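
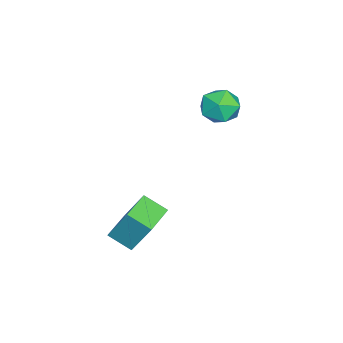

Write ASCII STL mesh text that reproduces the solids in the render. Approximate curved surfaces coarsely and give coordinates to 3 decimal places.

solid 
facet normal -0.986 0.154 0.057
outer loop
vertex 1.112 -1.241 -1.169
vertex 1.252 -0.106 -1.807
vertex 0.85 -2.238 -2.998
endloop
endfacet
facet normal -0.107 -0.866 0.488
outer loop
vertex 2.488 -2.494 -3.093
vertex 1.112 -1.241 -1.169
vertex 0.85 -2.238 -2.998
endloop
endfacet
facet normal -0.986 0.154 0.057
outer loop
vertex 0.85 -2.238 -2.998
vertex 1.252 -0.106 -1.807
vertex 0.991 -1.103 -3.637
endloop
endfacet
facet normal -0.125 -0.475 -0.871
outer loop
vertex 0.991 -1.103 -3.637
vertex 2.488 -2.494 -3.093
vertex 0.85 -2.238 -2.998
endloop
endfacet
facet normal 0.125 0.474 0.871
outer loop
vertex 1.112 -1.241 -1.169
vertex 2.89 -0.362 -1.902
vertex 1.252 -0.106 -1.807
endloop
endfacet
facet normal -0.108 -0.867 0.487
outer loop
vertex 2.749 -1.497 -1.263
vertex 1.112 -1.241 -1.169
vertex 2.488 -2.494 -3.093
endloop
endfacet
facet normal 0.124 0.475 0.871
outer loop
vertex 2.749 -1.497 -1.263
vertex 2.89 -0.362 -1.902
vertex 1.112 -1.241 -1.169
endloop
endfacet
facet normal 0.107 0.867 -0.487
outer loop
vertex 1.252 -0.106 -1.807
vertex 2.89 -0.362 -1.902
vertex 0.991 -1.103 -3.637
endloop
endfacet
facet normal -0.124 -0.475 -0.871
outer loop
vertex 2.628 -1.359 -3.731
vertex 2.488 -2.494 -3.093
vertex 0.991 -1.103 -3.637
endloop
endfacet
facet normal 0.107 0.866 -0.488
outer loop
vertex 0.991 -1.103 -3.637
vertex 2.89 -0.362 -1.902
vertex 2.628 -1.359 -3.731
endloop
endfacet
facet normal 0.986 -0.154 -0.057
outer loop
vertex 2.628 -1.359 -3.731
vertex 2.749 -1.497 -1.263
vertex 2.488 -2.494 -3.093
endloop
endfacet
facet normal 0.986 -0.155 -0.057
outer loop
vertex 2.89 -0.362 -1.902
vertex 2.749 -1.497 -1.263
vertex 2.628 -1.359 -3.731
endloop
endfacet
facet normal -0.999 0.012 -0.042
outer loop
vertex -3.356 1.075 2.032
vertex -3.403 0.754 3.054
vertex -3.381 1.8 2.821
endloop
endfacet
facet normal -0.720 0.500 -0.482
outer loop
vertex -3.356 1.075 2.032
vertex -3.381 1.8 2.821
vertex -2.724 1.94 1.985
endloop
endfacet
facet normal -0.292 0.162 -0.943
outer loop
vertex -3.356 1.075 2.032
vertex -2.724 1.94 1.985
vertex -2.34 0.979 1.701
endloop
endfacet
facet normal -0.307 -0.534 -0.788
outer loop
vertex -3.356 1.075 2.032
vertex -2.34 0.979 1.701
vertex -2.76 0.246 2.362
endloop
endfacet
facet normal -0.744 -0.627 -0.231
outer loop
vertex -3.356 1.075 2.032
vertex -2.76 0.246 2.362
vertex -3.403 0.754 3.054
endloop
endfacet
facet normal -0.319 0.943 -0.093
outer loop
vertex -2.724 1.94 1.985
vertex -3.381 1.8 2.821
vertex -2.38 2.154 2.978
endloop
endfacet
facet normal -0.770 0.154 0.619
outer loop
vertex -3.381 1.8 2.821
vertex -3.403 0.754 3.054
vertex -2.8 1.421 3.639
endloop
endfacet
facet normal -0.358 -0.880 0.313
outer loop
vertex -3.403 0.754 3.054
vertex -2.76 0.246 2.362
vertex -2.416 0.46 3.355
endloop
endfacet
facet normal 0.350 -0.730 -0.587
outer loop
vertex -2.76 0.246 2.362
vertex -2.34 0.979 1.701
vertex -1.759 0.6 2.519
endloop
endfacet
facet normal 0.374 0.397 -0.838
outer loop
vertex -2.34 0.979 1.701
vertex -2.724 1.94 1.985
vertex -1.737 1.646 2.286
endloop
endfacet
facet normal 0.307 0.534 0.788
outer loop
vertex -1.784 1.325 3.308
vertex -2.38 2.154 2.978
vertex -2.8 1.421 3.639
endloop
endfacet
facet normal 0.292 -0.162 0.943
outer loop
vertex -1.784 1.325 3.308
vertex -2.8 1.421 3.639
vertex -2.416 0.46 3.355
endloop
endfacet
facet normal 0.720 -0.500 0.482
outer loop
vertex -1.784 1.325 3.308
vertex -2.416 0.46 3.355
vertex -1.759 0.6 2.519
endloop
endfacet
facet normal 0.999 -0.012 0.042
outer loop
vertex -1.784 1.325 3.308
vertex -1.759 0.6 2.519
vertex -1.737 1.646 2.286
endloop
endfacet
facet normal 0.744 0.627 0.231
outer loop
vertex -1.784 1.325 3.308
vertex -1.737 1.646 2.286
vertex -2.38 2.154 2.978
endloop
endfacet
facet normal -0.350 0.730 0.587
outer loop
vertex -2.8 1.421 3.639
vertex -2.38 2.154 2.978
vertex -3.381 1.8 2.821
endloop
endfacet
facet normal -0.374 -0.397 0.838
outer loop
vertex -2.416 0.46 3.355
vertex -2.8 1.421 3.639
vertex -3.403 0.754 3.054
endloop
endfacet
facet normal 0.319 -0.943 0.093
outer loop
vertex -1.759 0.6 2.519
vertex -2.416 0.46 3.355
vertex -2.76 0.246 2.362
endloop
endfacet
facet normal 0.770 -0.154 -0.619
outer loop
vertex -1.737 1.646 2.286
vertex -1.759 0.6 2.519
vertex -2.34 0.979 1.701
endloop
endfacet
facet normal 0.358 0.880 -0.313
outer loop
vertex -2.38 2.154 2.978
vertex -1.737 1.646 2.286
vertex -2.724 1.94 1.985
endloop
endfacet

endsolid


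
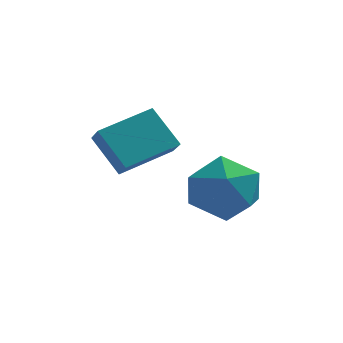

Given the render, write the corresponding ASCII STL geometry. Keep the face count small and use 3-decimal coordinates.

solid 
facet normal -0.120 0.819 0.561
outer loop
vertex 1.0 4.248 1.405
vertex 1.648 3.731 2.299
vertex 2.21 4.397 1.446
endloop
endfacet
facet normal -0.117 0.984 -0.134
outer loop
vertex 1.0 4.248 1.405
vertex 2.21 4.397 1.446
vertex 1.658 4.186 0.379
endloop
endfacet
facet normal -0.643 0.620 -0.450
outer loop
vertex 1.0 4.248 1.405
vertex 1.658 4.186 0.379
vertex 0.754 3.39 0.573
endloop
endfacet
facet normal -0.972 0.230 0.050
outer loop
vertex 1.0 4.248 1.405
vertex 0.754 3.39 0.573
vertex 0.748 3.109 1.76
endloop
endfacet
facet normal -0.648 0.354 0.674
outer loop
vertex 1.0 4.248 1.405
vertex 0.748 3.109 1.76
vertex 1.648 3.731 2.299
endloop
endfacet
facet normal 0.502 0.761 -0.410
outer loop
vertex 1.658 4.186 0.379
vertex 2.21 4.397 1.446
vertex 2.712 3.631 0.64
endloop
endfacet
facet normal 0.496 0.495 0.713
outer loop
vertex 2.21 4.397 1.446
vertex 1.648 3.731 2.299
vertex 2.706 3.35 1.827
endloop
endfacet
facet normal -0.358 -0.259 0.897
outer loop
vertex 1.648 3.731 2.299
vertex 0.748 3.109 1.76
vertex 1.802 2.554 2.021
endloop
endfacet
facet normal -0.881 -0.459 -0.113
outer loop
vertex 0.748 3.109 1.76
vertex 0.754 3.39 0.573
vertex 1.25 2.343 0.954
endloop
endfacet
facet normal -0.349 0.172 -0.921
outer loop
vertex 0.754 3.39 0.573
vertex 1.658 4.186 0.379
vertex 1.812 3.009 0.101
endloop
endfacet
facet normal 0.972 -0.230 -0.050
outer loop
vertex 2.46 2.492 0.995
vertex 2.712 3.631 0.64
vertex 2.706 3.35 1.827
endloop
endfacet
facet normal 0.643 -0.620 0.450
outer loop
vertex 2.46 2.492 0.995
vertex 2.706 3.35 1.827
vertex 1.802 2.554 2.021
endloop
endfacet
facet normal 0.117 -0.984 0.134
outer loop
vertex 2.46 2.492 0.995
vertex 1.802 2.554 2.021
vertex 1.25 2.343 0.954
endloop
endfacet
facet normal 0.120 -0.819 -0.561
outer loop
vertex 2.46 2.492 0.995
vertex 1.25 2.343 0.954
vertex 1.812 3.009 0.101
endloop
endfacet
facet normal 0.648 -0.354 -0.674
outer loop
vertex 2.46 2.492 0.995
vertex 1.812 3.009 0.101
vertex 2.712 3.631 0.64
endloop
endfacet
facet normal 0.881 0.459 0.113
outer loop
vertex 2.706 3.35 1.827
vertex 2.712 3.631 0.64
vertex 2.21 4.397 1.446
endloop
endfacet
facet normal 0.349 -0.172 0.921
outer loop
vertex 1.802 2.554 2.021
vertex 2.706 3.35 1.827
vertex 1.648 3.731 2.299
endloop
endfacet
facet normal -0.502 -0.761 0.410
outer loop
vertex 1.25 2.343 0.954
vertex 1.802 2.554 2.021
vertex 0.748 3.109 1.76
endloop
endfacet
facet normal -0.496 -0.495 -0.713
outer loop
vertex 1.812 3.009 0.101
vertex 1.25 2.343 0.954
vertex 0.754 3.39 0.573
endloop
endfacet
facet normal 0.358 0.259 -0.897
outer loop
vertex 2.712 3.631 0.64
vertex 1.812 3.009 0.101
vertex 1.658 4.186 0.379
endloop
endfacet
facet normal -0.808 -0.541 -0.231
outer loop
vertex -1.67 2.332 3.961
vertex -1.883 2.885 3.409
vertex -0.896 1.611 2.94
endloop
endfacet
facet normal 0.263 -0.683 0.682
outer loop
vertex 0.543 2.575 3.351
vertex -1.67 2.332 3.961
vertex -0.896 1.611 2.94
endloop
endfacet
facet normal -0.808 -0.541 -0.231
outer loop
vertex -0.896 1.611 2.94
vertex -1.883 2.885 3.409
vertex -1.109 2.164 2.388
endloop
endfacet
facet normal 0.527 -0.490 -0.694
outer loop
vertex -1.109 2.164 2.388
vertex 0.543 2.575 3.351
vertex -0.896 1.611 2.94
endloop
endfacet
facet normal -0.527 0.490 0.694
outer loop
vertex -1.67 2.332 3.961
vertex -0.444 3.849 3.82
vertex -1.883 2.885 3.409
endloop
endfacet
facet normal 0.263 -0.683 0.682
outer loop
vertex -0.231 3.296 4.372
vertex -1.67 2.332 3.961
vertex 0.543 2.575 3.351
endloop
endfacet
facet normal -0.527 0.490 0.694
outer loop
vertex -0.231 3.296 4.372
vertex -0.444 3.849 3.82
vertex -1.67 2.332 3.961
endloop
endfacet
facet normal -0.263 0.683 -0.682
outer loop
vertex -1.883 2.885 3.409
vertex -0.444 3.849 3.82
vertex -1.109 2.164 2.388
endloop
endfacet
facet normal 0.527 -0.490 -0.694
outer loop
vertex 0.33 3.128 2.799
vertex 0.543 2.575 3.351
vertex -1.109 2.164 2.388
endloop
endfacet
facet normal -0.263 0.683 -0.682
outer loop
vertex -1.109 2.164 2.388
vertex -0.444 3.849 3.82
vertex 0.33 3.128 2.799
endloop
endfacet
facet normal 0.808 0.541 0.231
outer loop
vertex 0.33 3.128 2.799
vertex -0.231 3.296 4.372
vertex 0.543 2.575 3.351
endloop
endfacet
facet normal 0.808 0.541 0.231
outer loop
vertex -0.444 3.849 3.82
vertex -0.231 3.296 4.372
vertex 0.33 3.128 2.799
endloop
endfacet

endsolid


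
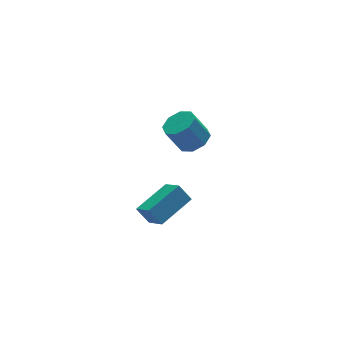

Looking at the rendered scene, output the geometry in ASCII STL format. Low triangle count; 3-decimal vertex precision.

solid 
facet normal -0.924 -0.267 -0.273
outer loop
vertex -3.427 -2.294 -0.58
vertex -3.497 -1.284 -1.33
vertex -3.087 -2.776 -1.26
endloop
endfacet
facet normal 0.056 -0.801 0.596
outer loop
vertex -1.423 -2.296 -0.77
vertex -3.427 -2.294 -0.58
vertex -3.087 -2.776 -1.26
endloop
endfacet
facet normal -0.924 -0.267 -0.273
outer loop
vertex -3.087 -2.776 -1.26
vertex -3.497 -1.284 -1.33
vertex -3.157 -1.766 -2.01
endloop
endfacet
facet normal 0.377 -0.535 -0.756
outer loop
vertex -3.157 -1.766 -2.01
vertex -1.423 -2.296 -0.77
vertex -3.087 -2.776 -1.26
endloop
endfacet
facet normal -0.377 0.535 0.756
outer loop
vertex -3.427 -2.294 -0.58
vertex -1.833 -0.804 -0.84
vertex -3.497 -1.284 -1.33
endloop
endfacet
facet normal 0.056 -0.801 0.596
outer loop
vertex -1.763 -1.814 -0.09
vertex -3.427 -2.294 -0.58
vertex -1.423 -2.296 -0.77
endloop
endfacet
facet normal -0.377 0.535 0.756
outer loop
vertex -1.763 -1.814 -0.09
vertex -1.833 -0.804 -0.84
vertex -3.427 -2.294 -0.58
endloop
endfacet
facet normal -0.056 0.801 -0.596
outer loop
vertex -3.497 -1.284 -1.33
vertex -1.833 -0.804 -0.84
vertex -3.157 -1.766 -2.01
endloop
endfacet
facet normal 0.377 -0.535 -0.756
outer loop
vertex -1.493 -1.286 -1.52
vertex -1.423 -2.296 -0.77
vertex -3.157 -1.766 -2.01
endloop
endfacet
facet normal -0.056 0.801 -0.596
outer loop
vertex -3.157 -1.766 -2.01
vertex -1.833 -0.804 -0.84
vertex -1.493 -1.286 -1.52
endloop
endfacet
facet normal 0.924 0.267 0.273
outer loop
vertex -1.493 -1.286 -1.52
vertex -1.763 -1.814 -0.09
vertex -1.423 -2.296 -0.77
endloop
endfacet
facet normal 0.924 0.267 0.273
outer loop
vertex -1.833 -0.804 -0.84
vertex -1.763 -1.814 -0.09
vertex -1.493 -1.286 -1.52
endloop
endfacet
facet normal 0.437 -0.237 -0.867
outer loop
vertex 2.496 2.901 -2.488
vertex 1.909 3.336 -2.903
vertex 2.661 3.516 -2.573
endloop
endfacet
facet normal 0.862 -0.165 0.480
outer loop
vertex 2.496 2.901 -2.488
vertex 2.661 3.516 -2.573
vertex 1.857 3.248 -1.222
endloop
endfacet
facet normal 0.862 -0.165 0.480
outer loop
vertex 1.857 3.248 -1.222
vertex 2.661 3.516 -2.573
vertex 2.022 3.864 -1.307
endloop
endfacet
facet normal -0.438 0.237 0.867
outer loop
vertex 1.857 3.248 -1.222
vertex 2.022 3.864 -1.307
vertex 1.271 3.684 -1.637
endloop
endfacet
facet normal 0.438 -0.238 -0.867
outer loop
vertex 2.661 3.516 -2.573
vertex 1.909 3.336 -2.903
vertex 2.386 4.026 -2.852
endloop
endfacet
facet normal 0.791 0.561 0.245
outer loop
vertex 2.661 3.516 -2.573
vertex 2.386 4.026 -2.852
vertex 2.022 3.864 -1.307
endloop
endfacet
facet normal 0.791 0.561 0.245
outer loop
vertex 2.022 3.864 -1.307
vertex 2.386 4.026 -2.852
vertex 1.747 4.374 -1.586
endloop
endfacet
facet normal -0.438 0.238 0.867
outer loop
vertex 2.022 3.864 -1.307
vertex 1.747 4.374 -1.586
vertex 1.271 3.684 -1.637
endloop
endfacet
facet normal 0.438 -0.239 -0.867
outer loop
vertex 2.386 4.026 -2.852
vertex 1.909 3.336 -2.903
vertex 1.832 4.132 -3.161
endloop
endfacet
facet normal 0.257 0.957 -0.133
outer loop
vertex 2.386 4.026 -2.852
vertex 1.832 4.132 -3.161
vertex 1.747 4.374 -1.586
endloop
endfacet
facet normal 0.256 0.958 -0.133
outer loop
vertex 1.747 4.374 -1.586
vertex 1.832 4.132 -3.161
vertex 1.193 4.479 -1.894
endloop
endfacet
facet normal -0.437 0.238 0.867
outer loop
vertex 1.747 4.374 -1.586
vertex 1.193 4.479 -1.894
vertex 1.271 3.684 -1.637
endloop
endfacet
facet normal 0.437 -0.239 -0.867
outer loop
vertex 1.832 4.132 -3.161
vertex 1.909 3.336 -2.903
vertex 1.323 3.772 -3.318
endloop
endfacet
facet normal -0.428 0.793 -0.433
outer loop
vertex 1.832 4.132 -3.161
vertex 1.323 3.772 -3.318
vertex 1.193 4.479 -1.894
endloop
endfacet
facet normal -0.427 0.794 -0.433
outer loop
vertex 1.193 4.479 -1.894
vertex 1.323 3.772 -3.318
vertex 0.684 4.119 -2.052
endloop
endfacet
facet normal -0.437 0.238 0.867
outer loop
vertex 1.193 4.479 -1.894
vertex 0.684 4.119 -2.052
vertex 1.271 3.684 -1.637
endloop
endfacet
facet normal 0.438 -0.237 -0.867
outer loop
vertex 1.323 3.772 -3.318
vertex 1.909 3.336 -2.903
vertex 1.158 3.156 -3.233
endloop
endfacet
facet normal -0.862 0.165 -0.480
outer loop
vertex 1.323 3.772 -3.318
vertex 1.158 3.156 -3.233
vertex 0.684 4.119 -2.052
endloop
endfacet
facet normal -0.862 0.165 -0.480
outer loop
vertex 0.684 4.119 -2.052
vertex 1.158 3.156 -3.233
vertex 0.519 3.504 -1.967
endloop
endfacet
facet normal -0.437 0.237 0.867
outer loop
vertex 0.684 4.119 -2.052
vertex 0.519 3.504 -1.967
vertex 1.271 3.684 -1.637
endloop
endfacet
facet normal 0.438 -0.238 -0.867
outer loop
vertex 1.158 3.156 -3.233
vertex 1.909 3.336 -2.903
vertex 1.433 2.646 -2.954
endloop
endfacet
facet normal -0.791 -0.561 -0.245
outer loop
vertex 1.158 3.156 -3.233
vertex 1.433 2.646 -2.954
vertex 0.519 3.504 -1.967
endloop
endfacet
facet normal -0.791 -0.561 -0.245
outer loop
vertex 0.519 3.504 -1.967
vertex 1.433 2.646 -2.954
vertex 0.794 2.994 -1.688
endloop
endfacet
facet normal -0.438 0.238 0.867
outer loop
vertex 0.519 3.504 -1.967
vertex 0.794 2.994 -1.688
vertex 1.271 3.684 -1.637
endloop
endfacet
facet normal 0.437 -0.238 -0.867
outer loop
vertex 1.433 2.646 -2.954
vertex 1.909 3.336 -2.903
vertex 1.987 2.541 -2.646
endloop
endfacet
facet normal -0.256 -0.957 0.134
outer loop
vertex 1.433 2.646 -2.954
vertex 1.987 2.541 -2.646
vertex 0.794 2.994 -1.688
endloop
endfacet
facet normal -0.257 -0.957 0.133
outer loop
vertex 0.794 2.994 -1.688
vertex 1.987 2.541 -2.646
vertex 1.348 2.888 -1.379
endloop
endfacet
facet normal -0.438 0.239 0.867
outer loop
vertex 0.794 2.994 -1.688
vertex 1.348 2.888 -1.379
vertex 1.271 3.684 -1.637
endloop
endfacet
facet normal 0.437 -0.238 -0.867
outer loop
vertex 1.987 2.541 -2.646
vertex 1.909 3.336 -2.903
vertex 2.496 2.901 -2.488
endloop
endfacet
facet normal 0.427 -0.794 0.433
outer loop
vertex 1.987 2.541 -2.646
vertex 2.496 2.901 -2.488
vertex 1.348 2.888 -1.379
endloop
endfacet
facet normal 0.428 -0.793 0.433
outer loop
vertex 1.348 2.888 -1.379
vertex 2.496 2.901 -2.488
vertex 1.857 3.248 -1.222
endloop
endfacet
facet normal -0.437 0.239 0.867
outer loop
vertex 1.348 2.888 -1.379
vertex 1.857 3.248 -1.222
vertex 1.271 3.684 -1.637
endloop
endfacet

endsolid


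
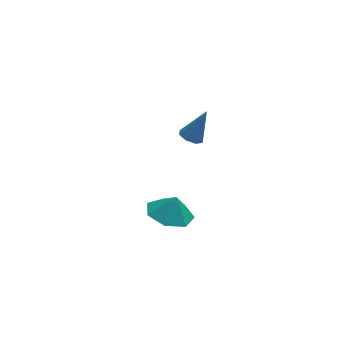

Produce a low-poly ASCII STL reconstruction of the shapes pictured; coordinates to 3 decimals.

solid 
facet normal -0.452 -0.119 -0.884
outer loop
vertex -0.351 -0.003 1.405
vertex -0.722 0.379 1.543
vertex -0.232 0.384 1.292
endloop
endfacet
facet normal 0.946 -0.314 -0.081
outer loop
vertex -0.351 -0.003 1.405
vertex -0.232 0.384 1.292
vertex -0.038 0.561 2.877
endloop
endfacet
facet normal -0.452 -0.121 -0.884
outer loop
vertex -0.232 0.384 1.292
vertex -0.722 0.379 1.543
vertex -0.4 0.769 1.325
endloop
endfacet
facet normal 0.900 0.406 -0.156
outer loop
vertex -0.232 0.384 1.292
vertex -0.4 0.769 1.325
vertex -0.038 0.561 2.877
endloop
endfacet
facet normal -0.452 -0.120 -0.884
outer loop
vertex -0.4 0.769 1.325
vertex -0.722 0.379 1.543
vertex -0.756 0.925 1.486
endloop
endfacet
facet normal 0.411 0.911 0.026
outer loop
vertex -0.4 0.769 1.325
vertex -0.756 0.925 1.486
vertex -0.038 0.561 2.877
endloop
endfacet
facet normal -0.454 -0.120 -0.883
outer loop
vertex -0.756 0.925 1.486
vertex -0.722 0.379 1.543
vertex -1.092 0.761 1.681
endloop
endfacet
facet normal -0.234 0.904 0.357
outer loop
vertex -0.756 0.925 1.486
vertex -1.092 0.761 1.681
vertex -0.038 0.561 2.877
endloop
endfacet
facet normal -0.452 -0.119 -0.884
outer loop
vertex -1.092 0.761 1.681
vertex -0.722 0.379 1.543
vertex -1.211 0.374 1.794
endloop
endfacet
facet normal -0.657 0.390 0.645
outer loop
vertex -1.092 0.761 1.681
vertex -1.211 0.374 1.794
vertex -0.038 0.561 2.877
endloop
endfacet
facet normal -0.452 -0.119 -0.884
outer loop
vertex -1.211 0.374 1.794
vertex -0.722 0.379 1.543
vertex -1.043 -0.011 1.76
endloop
endfacet
facet normal -0.611 -0.330 0.719
outer loop
vertex -1.211 0.374 1.794
vertex -1.043 -0.011 1.76
vertex -0.038 0.561 2.877
endloop
endfacet
facet normal -0.452 -0.120 -0.884
outer loop
vertex -1.043 -0.011 1.76
vertex -0.722 0.379 1.543
vertex -0.687 -0.167 1.599
endloop
endfacet
facet normal -0.123 -0.834 0.537
outer loop
vertex -1.043 -0.011 1.76
vertex -0.687 -0.167 1.599
vertex -0.038 0.561 2.877
endloop
endfacet
facet normal -0.452 -0.120 -0.884
outer loop
vertex -0.687 -0.167 1.599
vertex -0.722 0.379 1.543
vertex -0.351 -0.003 1.405
endloop
endfacet
facet normal 0.523 -0.827 0.206
outer loop
vertex -0.687 -0.167 1.599
vertex -0.351 -0.003 1.405
vertex -0.038 0.561 2.877
endloop
endfacet
facet normal -0.297 -0.078 -0.952
outer loop
vertex -0.785 1.125 -3.921
vertex -1.58 0.49 -3.621
vertex -1.575 1.547 -3.709
endloop
endfacet
facet normal 0.508 0.697 0.506
outer loop
vertex -0.785 1.125 -3.921
vertex -1.575 1.547 -3.709
vertex -1.28 0.57 -2.659
endloop
endfacet
facet normal -0.297 -0.078 -0.952
outer loop
vertex -1.575 1.547 -3.709
vertex -1.58 0.49 -3.621
vertex -2.368 1.173 -3.431
endloop
endfacet
facet normal -0.095 0.715 0.692
outer loop
vertex -1.575 1.547 -3.709
vertex -2.368 1.173 -3.431
vertex -1.28 0.57 -2.659
endloop
endfacet
facet normal -0.297 -0.078 -0.952
outer loop
vertex -2.368 1.173 -3.431
vertex -1.58 0.49 -3.621
vertex -2.568 0.285 -3.296
endloop
endfacet
facet normal -0.472 0.235 0.849
outer loop
vertex -2.368 1.173 -3.431
vertex -2.568 0.285 -3.296
vertex -1.28 0.57 -2.659
endloop
endfacet
facet normal -0.297 -0.079 -0.952
outer loop
vertex -2.568 0.285 -3.296
vertex -1.58 0.49 -3.621
vertex -2.023 -0.448 -3.405
endloop
endfacet
facet normal -0.341 -0.381 0.859
outer loop
vertex -2.568 0.285 -3.296
vertex -2.023 -0.448 -3.405
vertex -1.28 0.57 -2.659
endloop
endfacet
facet normal -0.296 -0.079 -0.952
outer loop
vertex -2.023 -0.448 -3.405
vertex -1.58 0.49 -3.621
vertex -1.145 -0.475 -3.676
endloop
endfacet
facet normal 0.200 -0.670 0.715
outer loop
vertex -2.023 -0.448 -3.405
vertex -1.145 -0.475 -3.676
vertex -1.28 0.57 -2.659
endloop
endfacet
facet normal -0.296 -0.079 -0.952
outer loop
vertex -1.145 -0.475 -3.676
vertex -1.58 0.49 -3.621
vertex -0.594 0.225 -3.906
endloop
endfacet
facet normal 0.744 -0.414 0.524
outer loop
vertex -1.145 -0.475 -3.676
vertex -0.594 0.225 -3.906
vertex -1.28 0.57 -2.659
endloop
endfacet
facet normal -0.296 -0.079 -0.952
outer loop
vertex -0.594 0.225 -3.906
vertex -1.58 0.49 -3.621
vertex -0.785 1.125 -3.921
endloop
endfacet
facet normal 0.881 0.194 0.431
outer loop
vertex -0.594 0.225 -3.906
vertex -0.785 1.125 -3.921
vertex -1.28 0.57 -2.659
endloop
endfacet

endsolid


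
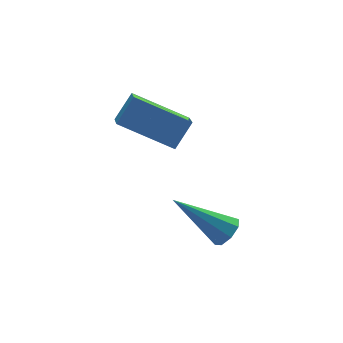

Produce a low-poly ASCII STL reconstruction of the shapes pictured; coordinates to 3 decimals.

solid 
facet normal 0.616 -0.470 -0.632
outer loop
vertex -2.113 -0.908 -1.627
vertex -2.505 -1.279 -1.733
vertex -2.358 -0.795 -1.95
endloop
endfacet
facet normal 0.362 0.931 0.051
outer loop
vertex -2.113 -0.908 -1.627
vertex -2.358 -0.795 -1.95
vertex -3.735 -0.341 -0.467
endloop
endfacet
facet normal 0.616 -0.470 -0.632
outer loop
vertex -2.358 -0.795 -1.95
vertex -2.505 -1.279 -1.733
vertex -2.69 -0.966 -2.146
endloop
endfacet
facet normal -0.189 0.876 -0.444
outer loop
vertex -2.358 -0.795 -1.95
vertex -2.69 -0.966 -2.146
vertex -3.735 -0.341 -0.467
endloop
endfacet
facet normal 0.616 -0.470 -0.632
outer loop
vertex -2.69 -0.966 -2.146
vertex -2.505 -1.279 -1.733
vertex -2.913 -1.32 -2.1
endloop
endfacet
facet normal -0.718 0.376 -0.586
outer loop
vertex -2.69 -0.966 -2.146
vertex -2.913 -1.32 -2.1
vertex -3.735 -0.341 -0.467
endloop
endfacet
facet normal 0.616 -0.469 -0.633
outer loop
vertex -2.913 -1.32 -2.1
vertex -2.505 -1.279 -1.733
vertex -2.897 -1.65 -1.84
endloop
endfacet
facet normal -0.915 -0.277 -0.295
outer loop
vertex -2.913 -1.32 -2.1
vertex -2.897 -1.65 -1.84
vertex -3.735 -0.341 -0.467
endloop
endfacet
facet normal 0.616 -0.468 -0.633
outer loop
vertex -2.897 -1.65 -1.84
vertex -2.505 -1.279 -1.733
vertex -2.651 -1.763 -1.517
endloop
endfacet
facet normal -0.665 -0.700 0.261
outer loop
vertex -2.897 -1.65 -1.84
vertex -2.651 -1.763 -1.517
vertex -3.735 -0.341 -0.467
endloop
endfacet
facet normal 0.615 -0.469 -0.635
outer loop
vertex -2.651 -1.763 -1.517
vertex -2.505 -1.279 -1.733
vertex -2.319 -1.593 -1.321
endloop
endfacet
facet normal -0.115 -0.645 0.755
outer loop
vertex -2.651 -1.763 -1.517
vertex -2.319 -1.593 -1.321
vertex -3.735 -0.341 -0.467
endloop
endfacet
facet normal 0.615 -0.468 -0.635
outer loop
vertex -2.319 -1.593 -1.321
vertex -2.505 -1.279 -1.733
vertex -2.096 -1.238 -1.367
endloop
endfacet
facet normal 0.415 -0.144 0.899
outer loop
vertex -2.319 -1.593 -1.321
vertex -2.096 -1.238 -1.367
vertex -3.735 -0.341 -0.467
endloop
endfacet
facet normal 0.615 -0.468 -0.635
outer loop
vertex -2.096 -1.238 -1.367
vertex -2.505 -1.279 -1.733
vertex -2.113 -0.908 -1.627
endloop
endfacet
facet normal 0.611 0.509 0.606
outer loop
vertex -2.096 -1.238 -1.367
vertex -2.113 -0.908 -1.627
vertex -3.735 -0.341 -0.467
endloop
endfacet
facet normal -0.648 -0.197 -0.735
outer loop
vertex -2.944 0.952 0.485
vertex -4.244 2.064 1.334
vertex -2.617 1.71 -0.006
endloop
endfacet
facet normal 0.681 -0.582 -0.445
outer loop
vertex -1.936 1.916 0.766
vertex -2.944 0.952 0.485
vertex -2.617 1.71 -0.006
endloop
endfacet
facet normal -0.648 -0.197 -0.735
outer loop
vertex -2.617 1.71 -0.006
vertex -4.244 2.064 1.334
vertex -3.917 2.822 0.843
endloop
endfacet
facet normal 0.341 0.789 -0.511
outer loop
vertex -3.917 2.822 0.843
vertex -1.936 1.916 0.766
vertex -2.617 1.71 -0.006
endloop
endfacet
facet normal -0.341 -0.789 0.511
outer loop
vertex -2.944 0.952 0.485
vertex -3.563 2.27 2.106
vertex -4.244 2.064 1.334
endloop
endfacet
facet normal 0.681 -0.582 -0.445
outer loop
vertex -2.263 1.158 1.257
vertex -2.944 0.952 0.485
vertex -1.936 1.916 0.766
endloop
endfacet
facet normal -0.341 -0.789 0.511
outer loop
vertex -2.263 1.158 1.257
vertex -3.563 2.27 2.106
vertex -2.944 0.952 0.485
endloop
endfacet
facet normal -0.681 0.582 0.445
outer loop
vertex -4.244 2.064 1.334
vertex -3.563 2.27 2.106
vertex -3.917 2.822 0.843
endloop
endfacet
facet normal 0.341 0.789 -0.511
outer loop
vertex -3.236 3.028 1.615
vertex -1.936 1.916 0.766
vertex -3.917 2.822 0.843
endloop
endfacet
facet normal -0.681 0.582 0.445
outer loop
vertex -3.917 2.822 0.843
vertex -3.563 2.27 2.106
vertex -3.236 3.028 1.615
endloop
endfacet
facet normal 0.648 0.197 0.735
outer loop
vertex -3.236 3.028 1.615
vertex -2.263 1.158 1.257
vertex -1.936 1.916 0.766
endloop
endfacet
facet normal 0.648 0.197 0.735
outer loop
vertex -3.563 2.27 2.106
vertex -2.263 1.158 1.257
vertex -3.236 3.028 1.615
endloop
endfacet

endsolid


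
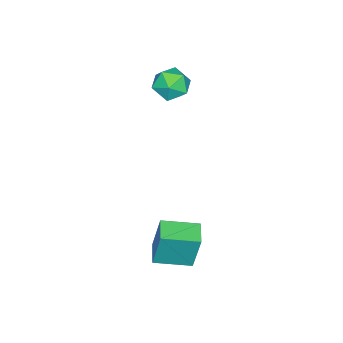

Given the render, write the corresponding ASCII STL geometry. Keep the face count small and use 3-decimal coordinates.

solid 
facet normal -0.506 0.846 -0.169
outer loop
vertex 0.248 2.966 -0.964
vertex 1.067 3.432 -1.086
vertex 0.204 2.6 -2.665
endloop
endfacet
facet normal -0.862 -0.490 0.128
outer loop
vertex 0.953 1.348 -2.414
vertex 0.248 2.966 -0.964
vertex 0.204 2.6 -2.665
endloop
endfacet
facet normal -0.506 0.846 -0.169
outer loop
vertex 0.204 2.6 -2.665
vertex 1.067 3.432 -1.086
vertex 1.023 3.066 -2.786
endloop
endfacet
facet normal -0.025 -0.211 -0.977
outer loop
vertex 1.023 3.066 -2.786
vertex 0.953 1.348 -2.414
vertex 0.204 2.6 -2.665
endloop
endfacet
facet normal 0.025 0.211 0.977
outer loop
vertex 0.248 2.966 -0.964
vertex 1.816 2.18 -0.835
vertex 1.067 3.432 -1.086
endloop
endfacet
facet normal -0.862 -0.490 0.128
outer loop
vertex 0.997 1.714 -0.714
vertex 0.248 2.966 -0.964
vertex 0.953 1.348 -2.414
endloop
endfacet
facet normal 0.025 0.210 0.977
outer loop
vertex 0.997 1.714 -0.714
vertex 1.816 2.18 -0.835
vertex 0.248 2.966 -0.964
endloop
endfacet
facet normal 0.862 0.490 -0.128
outer loop
vertex 1.067 3.432 -1.086
vertex 1.816 2.18 -0.835
vertex 1.023 3.066 -2.786
endloop
endfacet
facet normal -0.026 -0.211 -0.977
outer loop
vertex 1.772 1.814 -2.536
vertex 0.953 1.348 -2.414
vertex 1.023 3.066 -2.786
endloop
endfacet
facet normal 0.862 0.490 -0.128
outer loop
vertex 1.023 3.066 -2.786
vertex 1.816 2.18 -0.835
vertex 1.772 1.814 -2.536
endloop
endfacet
facet normal 0.506 -0.846 0.169
outer loop
vertex 1.772 1.814 -2.536
vertex 0.997 1.714 -0.714
vertex 0.953 1.348 -2.414
endloop
endfacet
facet normal 0.506 -0.846 0.169
outer loop
vertex 1.816 2.18 -0.835
vertex 0.997 1.714 -0.714
vertex 1.772 1.814 -2.536
endloop
endfacet
facet normal -0.295 0.917 0.267
outer loop
vertex -3.549 0.306 2.488
vertex -4.333 0.037 2.545
vertex -3.834 0.005 3.208
endloop
endfacet
facet normal 0.374 0.793 0.480
outer loop
vertex -3.549 0.306 2.488
vertex -3.834 0.005 3.208
vertex -3.072 -0.196 2.946
endloop
endfacet
facet normal 0.764 0.637 -0.098
outer loop
vertex -3.549 0.306 2.488
vertex -3.072 -0.196 2.946
vertex -3.1 -0.289 2.121
endloop
endfacet
facet normal 0.335 0.665 -0.668
outer loop
vertex -3.549 0.306 2.488
vertex -3.1 -0.289 2.121
vertex -3.88 -0.145 1.873
endloop
endfacet
facet normal -0.320 0.838 -0.442
outer loop
vertex -3.549 0.306 2.488
vertex -3.88 -0.145 1.873
vertex -4.333 0.037 2.545
endloop
endfacet
facet normal 0.369 0.221 0.903
outer loop
vertex -3.072 -0.196 2.946
vertex -3.834 0.005 3.208
vertex -3.56 -0.775 3.287
endloop
endfacet
facet normal -0.715 0.420 0.558
outer loop
vertex -3.834 0.005 3.208
vertex -4.333 0.037 2.545
vertex -4.34 -0.631 3.039
endloop
endfacet
facet normal -0.755 0.290 -0.588
outer loop
vertex -4.333 0.037 2.545
vertex -3.88 -0.145 1.873
vertex -4.368 -0.724 2.214
endloop
endfacet
facet normal 0.305 0.011 -0.952
outer loop
vertex -3.88 -0.145 1.873
vertex -3.1 -0.289 2.121
vertex -3.606 -0.925 1.952
endloop
endfacet
facet normal 0.999 -0.033 -0.030
outer loop
vertex -3.1 -0.289 2.121
vertex -3.072 -0.196 2.946
vertex -3.107 -0.957 2.615
endloop
endfacet
facet normal -0.335 -0.665 0.668
outer loop
vertex -3.891 -1.226 2.672
vertex -3.56 -0.775 3.287
vertex -4.34 -0.631 3.039
endloop
endfacet
facet normal -0.764 -0.637 0.098
outer loop
vertex -3.891 -1.226 2.672
vertex -4.34 -0.631 3.039
vertex -4.368 -0.724 2.214
endloop
endfacet
facet normal -0.374 -0.793 -0.480
outer loop
vertex -3.891 -1.226 2.672
vertex -4.368 -0.724 2.214
vertex -3.606 -0.925 1.952
endloop
endfacet
facet normal 0.295 -0.917 -0.267
outer loop
vertex -3.891 -1.226 2.672
vertex -3.606 -0.925 1.952
vertex -3.107 -0.957 2.615
endloop
endfacet
facet normal 0.320 -0.838 0.442
outer loop
vertex -3.891 -1.226 2.672
vertex -3.107 -0.957 2.615
vertex -3.56 -0.775 3.287
endloop
endfacet
facet normal -0.305 -0.011 0.952
outer loop
vertex -4.34 -0.631 3.039
vertex -3.56 -0.775 3.287
vertex -3.834 0.005 3.208
endloop
endfacet
facet normal -0.999 0.033 0.030
outer loop
vertex -4.368 -0.724 2.214
vertex -4.34 -0.631 3.039
vertex -4.333 0.037 2.545
endloop
endfacet
facet normal -0.369 -0.221 -0.903
outer loop
vertex -3.606 -0.925 1.952
vertex -4.368 -0.724 2.214
vertex -3.88 -0.145 1.873
endloop
endfacet
facet normal 0.715 -0.420 -0.558
outer loop
vertex -3.107 -0.957 2.615
vertex -3.606 -0.925 1.952
vertex -3.1 -0.289 2.121
endloop
endfacet
facet normal 0.755 -0.290 0.588
outer loop
vertex -3.56 -0.775 3.287
vertex -3.107 -0.957 2.615
vertex -3.072 -0.196 2.946
endloop
endfacet

endsolid


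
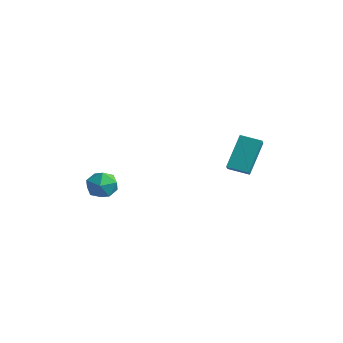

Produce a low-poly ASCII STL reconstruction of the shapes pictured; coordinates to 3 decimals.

solid 
facet normal -0.551 0.637 -0.539
outer loop
vertex 2.767 2.223 -0.416
vertex 3.55 2.716 -0.633
vertex 3.0 1.231 -1.826
endloop
endfacet
facet normal -0.824 -0.519 0.229
outer loop
vertex 3.49 0.664 -1.347
vertex 2.767 2.223 -0.416
vertex 3.0 1.231 -1.826
endloop
endfacet
facet normal -0.552 0.637 -0.539
outer loop
vertex 3.0 1.231 -1.826
vertex 3.55 2.716 -0.633
vertex 3.782 1.724 -2.044
endloop
endfacet
facet normal 0.133 -0.570 -0.811
outer loop
vertex 3.782 1.724 -2.044
vertex 3.49 0.664 -1.347
vertex 3.0 1.231 -1.826
endloop
endfacet
facet normal -0.134 0.570 0.811
outer loop
vertex 2.767 2.223 -0.416
vertex 4.04 2.149 -0.154
vertex 3.55 2.716 -0.633
endloop
endfacet
facet normal -0.823 -0.519 0.229
outer loop
vertex 3.258 1.656 0.064
vertex 2.767 2.223 -0.416
vertex 3.49 0.664 -1.347
endloop
endfacet
facet normal -0.134 0.570 0.810
outer loop
vertex 3.258 1.656 0.064
vertex 4.04 2.149 -0.154
vertex 2.767 2.223 -0.416
endloop
endfacet
facet normal 0.824 0.518 -0.229
outer loop
vertex 3.55 2.716 -0.633
vertex 4.04 2.149 -0.154
vertex 3.782 1.724 -2.044
endloop
endfacet
facet normal 0.134 -0.570 -0.811
outer loop
vertex 4.273 1.157 -1.564
vertex 3.49 0.664 -1.347
vertex 3.782 1.724 -2.044
endloop
endfacet
facet normal 0.823 0.519 -0.229
outer loop
vertex 3.782 1.724 -2.044
vertex 4.04 2.149 -0.154
vertex 4.273 1.157 -1.564
endloop
endfacet
facet normal 0.551 -0.638 0.539
outer loop
vertex 4.273 1.157 -1.564
vertex 3.258 1.656 0.064
vertex 3.49 0.664 -1.347
endloop
endfacet
facet normal 0.552 -0.637 0.539
outer loop
vertex 4.04 2.149 -0.154
vertex 3.258 1.656 0.064
vertex 4.273 1.157 -1.564
endloop
endfacet
facet normal -0.323 0.444 0.836
outer loop
vertex -2.03 -0.558 -3.396
vertex -2.627 -1.087 -3.346
vertex -1.927 -1.24 -2.994
endloop
endfacet
facet normal 0.384 0.511 0.769
outer loop
vertex -2.03 -0.558 -3.396
vertex -1.927 -1.24 -2.994
vertex -1.346 -0.964 -3.468
endloop
endfacet
facet normal 0.516 0.843 0.150
outer loop
vertex -2.03 -0.558 -3.396
vertex -1.346 -0.964 -3.468
vertex -1.688 -0.64 -4.114
endloop
endfacet
facet normal -0.110 0.980 -0.164
outer loop
vertex -2.03 -0.558 -3.396
vertex -1.688 -0.64 -4.114
vertex -2.48 -0.716 -4.038
endloop
endfacet
facet normal -0.628 0.733 0.260
outer loop
vertex -2.03 -0.558 -3.396
vertex -2.48 -0.716 -4.038
vertex -2.627 -1.087 -3.346
endloop
endfacet
facet normal 0.666 -0.143 0.733
outer loop
vertex -1.346 -0.964 -3.468
vertex -1.927 -1.24 -2.994
vertex -1.52 -1.744 -3.462
endloop
endfacet
facet normal -0.478 -0.251 0.842
outer loop
vertex -1.927 -1.24 -2.994
vertex -2.627 -1.087 -3.346
vertex -2.312 -1.82 -3.386
endloop
endfacet
facet normal -0.972 0.216 -0.091
outer loop
vertex -2.627 -1.087 -3.346
vertex -2.48 -0.716 -4.038
vertex -2.654 -1.496 -4.032
endloop
endfacet
facet normal -0.134 0.614 -0.778
outer loop
vertex -2.48 -0.716 -4.038
vertex -1.688 -0.64 -4.114
vertex -2.073 -1.22 -4.506
endloop
endfacet
facet normal 0.880 0.393 -0.269
outer loop
vertex -1.688 -0.64 -4.114
vertex -1.346 -0.964 -3.468
vertex -1.373 -1.373 -4.154
endloop
endfacet
facet normal 0.110 -0.980 0.164
outer loop
vertex -1.97 -1.902 -4.104
vertex -1.52 -1.744 -3.462
vertex -2.312 -1.82 -3.386
endloop
endfacet
facet normal -0.516 -0.843 -0.150
outer loop
vertex -1.97 -1.902 -4.104
vertex -2.312 -1.82 -3.386
vertex -2.654 -1.496 -4.032
endloop
endfacet
facet normal -0.384 -0.511 -0.769
outer loop
vertex -1.97 -1.902 -4.104
vertex -2.654 -1.496 -4.032
vertex -2.073 -1.22 -4.506
endloop
endfacet
facet normal 0.323 -0.444 -0.836
outer loop
vertex -1.97 -1.902 -4.104
vertex -2.073 -1.22 -4.506
vertex -1.373 -1.373 -4.154
endloop
endfacet
facet normal 0.628 -0.733 -0.260
outer loop
vertex -1.97 -1.902 -4.104
vertex -1.373 -1.373 -4.154
vertex -1.52 -1.744 -3.462
endloop
endfacet
facet normal 0.134 -0.614 0.778
outer loop
vertex -2.312 -1.82 -3.386
vertex -1.52 -1.744 -3.462
vertex -1.927 -1.24 -2.994
endloop
endfacet
facet normal -0.880 -0.393 0.269
outer loop
vertex -2.654 -1.496 -4.032
vertex -2.312 -1.82 -3.386
vertex -2.627 -1.087 -3.346
endloop
endfacet
facet normal -0.666 0.143 -0.733
outer loop
vertex -2.073 -1.22 -4.506
vertex -2.654 -1.496 -4.032
vertex -2.48 -0.716 -4.038
endloop
endfacet
facet normal 0.478 0.251 -0.842
outer loop
vertex -1.373 -1.373 -4.154
vertex -2.073 -1.22 -4.506
vertex -1.688 -0.64 -4.114
endloop
endfacet
facet normal 0.972 -0.216 0.091
outer loop
vertex -1.52 -1.744 -3.462
vertex -1.373 -1.373 -4.154
vertex -1.346 -0.964 -3.468
endloop
endfacet

endsolid


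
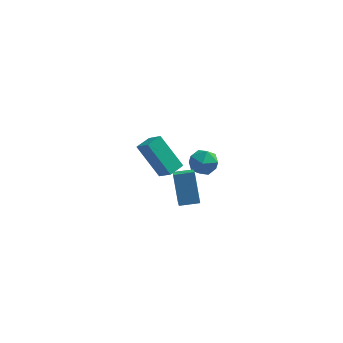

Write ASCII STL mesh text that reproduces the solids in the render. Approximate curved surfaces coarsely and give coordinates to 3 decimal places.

solid 
facet normal -0.963 -0.251 -0.101
outer loop
vertex -0.01 -4.909 -0.093
vertex -0.408 -4.023 1.505
vertex -0.173 -4.082 -0.592
endloop
endfacet
facet normal 0.213 -0.474 -0.855
outer loop
vertex 0.848 -3.817 -0.485
vertex -0.01 -4.909 -0.093
vertex -0.173 -4.082 -0.592
endloop
endfacet
facet normal -0.963 -0.250 -0.101
outer loop
vertex -0.173 -4.082 -0.592
vertex -0.408 -4.023 1.505
vertex -0.57 -3.196 1.006
endloop
endfacet
facet normal -0.166 0.844 -0.509
outer loop
vertex -0.57 -3.196 1.006
vertex 0.848 -3.817 -0.485
vertex -0.173 -4.082 -0.592
endloop
endfacet
facet normal 0.166 -0.844 0.509
outer loop
vertex -0.01 -4.909 -0.093
vertex 0.613 -3.758 1.612
vertex -0.408 -4.023 1.505
endloop
endfacet
facet normal 0.213 -0.474 -0.854
outer loop
vertex 1.01 -4.644 0.014
vertex -0.01 -4.909 -0.093
vertex 0.848 -3.817 -0.485
endloop
endfacet
facet normal 0.166 -0.844 0.509
outer loop
vertex 1.01 -4.644 0.014
vertex 0.613 -3.758 1.612
vertex -0.01 -4.909 -0.093
endloop
endfacet
facet normal -0.213 0.474 0.855
outer loop
vertex -0.408 -4.023 1.505
vertex 0.613 -3.758 1.612
vertex -0.57 -3.196 1.006
endloop
endfacet
facet normal -0.166 0.844 -0.509
outer loop
vertex 0.45 -2.931 1.113
vertex 0.848 -3.817 -0.485
vertex -0.57 -3.196 1.006
endloop
endfacet
facet normal -0.213 0.474 0.855
outer loop
vertex -0.57 -3.196 1.006
vertex 0.613 -3.758 1.612
vertex 0.45 -2.931 1.113
endloop
endfacet
facet normal 0.963 0.250 0.101
outer loop
vertex 0.45 -2.931 1.113
vertex 1.01 -4.644 0.014
vertex 0.848 -3.817 -0.485
endloop
endfacet
facet normal 0.963 0.250 0.100
outer loop
vertex 0.613 -3.758 1.612
vertex 1.01 -4.644 0.014
vertex 0.45 -2.931 1.113
endloop
endfacet
facet normal -0.550 -0.828 -0.109
outer loop
vertex -1.91 -2.587 2.489
vertex -2.571 -2.06 1.818
vertex -0.671 -3.187 0.799
endloop
endfacet
facet normal 0.612 -0.488 0.622
outer loop
vertex -0.149 -2.4 0.902
vertex -1.91 -2.587 2.489
vertex -0.671 -3.187 0.799
endloop
endfacet
facet normal -0.550 -0.828 -0.109
outer loop
vertex -0.671 -3.187 0.799
vertex -2.571 -2.06 1.818
vertex -1.332 -2.66 0.127
endloop
endfacet
facet normal 0.568 -0.276 -0.775
outer loop
vertex -1.332 -2.66 0.127
vertex -0.149 -2.4 0.902
vertex -0.671 -3.187 0.799
endloop
endfacet
facet normal -0.568 0.275 0.776
outer loop
vertex -1.91 -2.587 2.489
vertex -2.049 -1.273 1.921
vertex -2.571 -2.06 1.818
endloop
endfacet
facet normal 0.612 -0.488 0.622
outer loop
vertex -1.388 -1.8 2.593
vertex -1.91 -2.587 2.489
vertex -0.149 -2.4 0.902
endloop
endfacet
facet normal -0.569 0.275 0.775
outer loop
vertex -1.388 -1.8 2.593
vertex -2.049 -1.273 1.921
vertex -1.91 -2.587 2.489
endloop
endfacet
facet normal -0.613 0.488 -0.622
outer loop
vertex -2.571 -2.06 1.818
vertex -2.049 -1.273 1.921
vertex -1.332 -2.66 0.127
endloop
endfacet
facet normal 0.568 -0.275 -0.776
outer loop
vertex -0.81 -1.873 0.231
vertex -0.149 -2.4 0.902
vertex -1.332 -2.66 0.127
endloop
endfacet
facet normal -0.612 0.488 -0.622
outer loop
vertex -1.332 -2.66 0.127
vertex -2.049 -1.273 1.921
vertex -0.81 -1.873 0.231
endloop
endfacet
facet normal 0.550 0.828 0.109
outer loop
vertex -0.81 -1.873 0.231
vertex -1.388 -1.8 2.593
vertex -0.149 -2.4 0.902
endloop
endfacet
facet normal 0.550 0.828 0.109
outer loop
vertex -2.049 -1.273 1.921
vertex -1.388 -1.8 2.593
vertex -0.81 -1.873 0.231
endloop
endfacet
facet normal -0.577 0.795 -0.187
outer loop
vertex 0.167 3.772 -3.937
vertex -0.601 3.268 -3.71
vertex -0.143 3.757 -3.043
endloop
endfacet
facet normal 0.069 0.997 0.041
outer loop
vertex 0.167 3.772 -3.937
vertex -0.143 3.757 -3.043
vertex 0.784 3.7 -3.223
endloop
endfacet
facet normal 0.555 0.726 -0.406
outer loop
vertex 0.167 3.772 -3.937
vertex 0.784 3.7 -3.223
vertex 0.899 3.176 -4.003
endloop
endfacet
facet normal 0.209 0.357 -0.911
outer loop
vertex 0.167 3.772 -3.937
vertex 0.899 3.176 -4.003
vertex 0.042 2.909 -4.304
endloop
endfacet
facet normal -0.491 0.400 -0.774
outer loop
vertex 0.167 3.772 -3.937
vertex 0.042 2.909 -4.304
vertex -0.601 3.268 -3.71
endloop
endfacet
facet normal 0.176 0.707 0.684
outer loop
vertex 0.784 3.7 -3.223
vertex -0.143 3.757 -3.043
vertex 0.398 3.151 -2.556
endloop
endfacet
facet normal -0.868 0.382 0.316
outer loop
vertex -0.143 3.757 -3.043
vertex -0.601 3.268 -3.71
vertex -0.459 2.884 -2.857
endloop
endfacet
facet normal -0.729 -0.257 -0.634
outer loop
vertex -0.601 3.268 -3.71
vertex 0.042 2.909 -4.304
vertex -0.344 2.36 -3.637
endloop
endfacet
facet normal 0.402 -0.328 -0.855
outer loop
vertex 0.042 2.909 -4.304
vertex 0.899 3.176 -4.003
vertex 0.583 2.303 -3.817
endloop
endfacet
facet normal 0.962 0.269 -0.039
outer loop
vertex 0.899 3.176 -4.003
vertex 0.784 3.7 -3.223
vertex 1.041 2.792 -3.15
endloop
endfacet
facet normal -0.209 -0.357 0.911
outer loop
vertex 0.273 2.288 -2.923
vertex 0.398 3.151 -2.556
vertex -0.459 2.884 -2.857
endloop
endfacet
facet normal -0.555 -0.726 0.406
outer loop
vertex 0.273 2.288 -2.923
vertex -0.459 2.884 -2.857
vertex -0.344 2.36 -3.637
endloop
endfacet
facet normal -0.069 -0.997 -0.041
outer loop
vertex 0.273 2.288 -2.923
vertex -0.344 2.36 -3.637
vertex 0.583 2.303 -3.817
endloop
endfacet
facet normal 0.577 -0.795 0.187
outer loop
vertex 0.273 2.288 -2.923
vertex 0.583 2.303 -3.817
vertex 1.041 2.792 -3.15
endloop
endfacet
facet normal 0.491 -0.400 0.774
outer loop
vertex 0.273 2.288 -2.923
vertex 1.041 2.792 -3.15
vertex 0.398 3.151 -2.556
endloop
endfacet
facet normal -0.402 0.328 0.855
outer loop
vertex -0.459 2.884 -2.857
vertex 0.398 3.151 -2.556
vertex -0.143 3.757 -3.043
endloop
endfacet
facet normal -0.962 -0.269 0.039
outer loop
vertex -0.344 2.36 -3.637
vertex -0.459 2.884 -2.857
vertex -0.601 3.268 -3.71
endloop
endfacet
facet normal -0.176 -0.707 -0.684
outer loop
vertex 0.583 2.303 -3.817
vertex -0.344 2.36 -3.637
vertex 0.042 2.909 -4.304
endloop
endfacet
facet normal 0.868 -0.382 -0.316
outer loop
vertex 1.041 2.792 -3.15
vertex 0.583 2.303 -3.817
vertex 0.899 3.176 -4.003
endloop
endfacet
facet normal 0.729 0.257 0.634
outer loop
vertex 0.398 3.151 -2.556
vertex 1.041 2.792 -3.15
vertex 0.784 3.7 -3.223
endloop
endfacet

endsolid


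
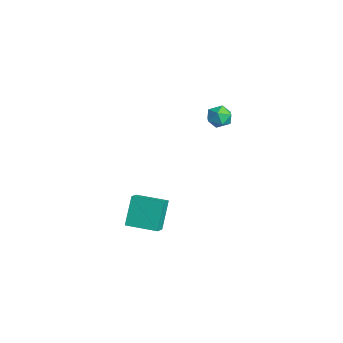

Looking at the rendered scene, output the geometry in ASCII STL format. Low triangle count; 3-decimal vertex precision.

solid 
facet normal -0.699 0.493 -0.519
outer loop
vertex 2.116 -2.978 -3.286
vertex 3.04 -1.735 -3.35
vertex 2.765 -3.532 -4.687
endloop
endfacet
facet normal -0.596 -0.802 0.041
outer loop
vertex 3.38 -3.965 -4.23
vertex 2.116 -2.978 -3.286
vertex 2.765 -3.532 -4.687
endloop
endfacet
facet normal -0.699 0.493 -0.519
outer loop
vertex 2.765 -3.532 -4.687
vertex 3.04 -1.735 -3.35
vertex 3.689 -2.288 -4.75
endloop
endfacet
facet normal 0.397 -0.338 -0.854
outer loop
vertex 3.689 -2.288 -4.75
vertex 3.38 -3.965 -4.23
vertex 2.765 -3.532 -4.687
endloop
endfacet
facet normal -0.396 0.338 0.854
outer loop
vertex 2.116 -2.978 -3.286
vertex 3.655 -2.168 -2.893
vertex 3.04 -1.735 -3.35
endloop
endfacet
facet normal -0.596 -0.802 0.041
outer loop
vertex 2.731 -3.412 -2.83
vertex 2.116 -2.978 -3.286
vertex 3.38 -3.965 -4.23
endloop
endfacet
facet normal -0.396 0.337 0.854
outer loop
vertex 2.731 -3.412 -2.83
vertex 3.655 -2.168 -2.893
vertex 2.116 -2.978 -3.286
endloop
endfacet
facet normal 0.595 0.802 -0.041
outer loop
vertex 3.04 -1.735 -3.35
vertex 3.655 -2.168 -2.893
vertex 3.689 -2.288 -4.75
endloop
endfacet
facet normal 0.395 -0.338 -0.854
outer loop
vertex 4.304 -2.722 -4.294
vertex 3.38 -3.965 -4.23
vertex 3.689 -2.288 -4.75
endloop
endfacet
facet normal 0.596 0.802 -0.041
outer loop
vertex 3.689 -2.288 -4.75
vertex 3.655 -2.168 -2.893
vertex 4.304 -2.722 -4.294
endloop
endfacet
facet normal 0.699 -0.493 0.519
outer loop
vertex 4.304 -2.722 -4.294
vertex 2.731 -3.412 -2.83
vertex 3.38 -3.965 -4.23
endloop
endfacet
facet normal 0.699 -0.493 0.519
outer loop
vertex 3.655 -2.168 -2.893
vertex 2.731 -3.412 -2.83
vertex 4.304 -2.722 -4.294
endloop
endfacet
facet normal 0.036 0.805 0.592
outer loop
vertex 3.401 1.09 2.281
vertex 3.428 0.691 2.822
vertex 3.996 0.888 2.52
endloop
endfacet
facet normal 0.336 0.941 -0.042
outer loop
vertex 3.401 1.09 2.281
vertex 3.996 0.888 2.52
vertex 3.886 0.898 1.856
endloop
endfacet
facet normal -0.153 0.823 -0.547
outer loop
vertex 3.401 1.09 2.281
vertex 3.886 0.898 1.856
vertex 3.25 0.708 1.748
endloop
endfacet
facet normal -0.756 0.615 -0.226
outer loop
vertex 3.401 1.09 2.281
vertex 3.25 0.708 1.748
vertex 2.967 0.58 2.345
endloop
endfacet
facet normal -0.639 0.604 0.477
outer loop
vertex 3.401 1.09 2.281
vertex 2.967 0.58 2.345
vertex 3.428 0.691 2.822
endloop
endfacet
facet normal 0.869 0.475 -0.137
outer loop
vertex 3.886 0.898 1.856
vertex 3.996 0.888 2.52
vertex 4.213 0.38 2.135
endloop
endfacet
facet normal 0.383 0.256 0.888
outer loop
vertex 3.996 0.888 2.52
vertex 3.428 0.691 2.822
vertex 3.93 0.252 2.732
endloop
endfacet
facet normal -0.709 -0.070 0.702
outer loop
vertex 3.428 0.691 2.822
vertex 2.967 0.58 2.345
vertex 3.294 0.062 2.624
endloop
endfacet
facet normal -0.898 -0.052 -0.437
outer loop
vertex 2.967 0.58 2.345
vertex 3.25 0.708 1.748
vertex 3.184 0.072 1.96
endloop
endfacet
facet normal 0.077 0.284 -0.956
outer loop
vertex 3.25 0.708 1.748
vertex 3.886 0.898 1.856
vertex 3.752 0.269 1.658
endloop
endfacet
facet normal 0.756 -0.615 0.226
outer loop
vertex 3.779 -0.13 2.199
vertex 4.213 0.38 2.135
vertex 3.93 0.252 2.732
endloop
endfacet
facet normal 0.153 -0.823 0.547
outer loop
vertex 3.779 -0.13 2.199
vertex 3.93 0.252 2.732
vertex 3.294 0.062 2.624
endloop
endfacet
facet normal -0.336 -0.941 0.042
outer loop
vertex 3.779 -0.13 2.199
vertex 3.294 0.062 2.624
vertex 3.184 0.072 1.96
endloop
endfacet
facet normal -0.036 -0.805 -0.592
outer loop
vertex 3.779 -0.13 2.199
vertex 3.184 0.072 1.96
vertex 3.752 0.269 1.658
endloop
endfacet
facet normal 0.639 -0.604 -0.477
outer loop
vertex 3.779 -0.13 2.199
vertex 3.752 0.269 1.658
vertex 4.213 0.38 2.135
endloop
endfacet
facet normal 0.898 0.052 0.437
outer loop
vertex 3.93 0.252 2.732
vertex 4.213 0.38 2.135
vertex 3.996 0.888 2.52
endloop
endfacet
facet normal -0.077 -0.284 0.956
outer loop
vertex 3.294 0.062 2.624
vertex 3.93 0.252 2.732
vertex 3.428 0.691 2.822
endloop
endfacet
facet normal -0.869 -0.475 0.137
outer loop
vertex 3.184 0.072 1.96
vertex 3.294 0.062 2.624
vertex 2.967 0.58 2.345
endloop
endfacet
facet normal -0.383 -0.256 -0.888
outer loop
vertex 3.752 0.269 1.658
vertex 3.184 0.072 1.96
vertex 3.25 0.708 1.748
endloop
endfacet
facet normal 0.709 0.070 -0.702
outer loop
vertex 4.213 0.38 2.135
vertex 3.752 0.269 1.658
vertex 3.886 0.898 1.856
endloop
endfacet

endsolid


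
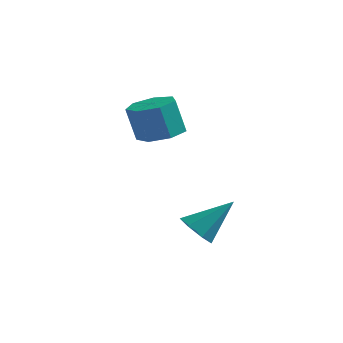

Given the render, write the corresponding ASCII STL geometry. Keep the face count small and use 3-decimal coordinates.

solid 
facet normal -0.525 -0.511 -0.680
outer loop
vertex 2.207 -3.701 -4.273
vertex 1.58 -3.648 -3.829
vertex 1.821 -3.165 -4.378
endloop
endfacet
facet normal 0.773 0.474 -0.422
outer loop
vertex 2.207 -3.701 -4.273
vertex 1.821 -3.165 -4.378
vertex 2.52 -2.732 -2.611
endloop
endfacet
facet normal -0.526 -0.511 -0.680
outer loop
vertex 1.821 -3.165 -4.378
vertex 1.58 -3.648 -3.829
vertex 1.254 -2.993 -4.069
endloop
endfacet
facet normal 0.133 0.949 -0.285
outer loop
vertex 1.821 -3.165 -4.378
vertex 1.254 -2.993 -4.069
vertex 2.52 -2.732 -2.611
endloop
endfacet
facet normal -0.525 -0.511 -0.681
outer loop
vertex 1.254 -2.993 -4.069
vertex 1.58 -3.648 -3.829
vertex 0.932 -3.314 -3.58
endloop
endfacet
facet normal -0.465 0.849 0.251
outer loop
vertex 1.254 -2.993 -4.069
vertex 0.932 -3.314 -3.58
vertex 2.52 -2.732 -2.611
endloop
endfacet
facet normal -0.525 -0.512 -0.679
outer loop
vertex 0.932 -3.314 -3.58
vertex 1.58 -3.648 -3.829
vertex 1.098 -3.886 -3.277
endloop
endfacet
facet normal -0.569 0.250 0.783
outer loop
vertex 0.932 -3.314 -3.58
vertex 1.098 -3.886 -3.277
vertex 2.52 -2.732 -2.611
endloop
endfacet
facet normal -0.525 -0.512 -0.680
outer loop
vertex 1.098 -3.886 -3.277
vertex 1.58 -3.648 -3.829
vertex 1.627 -4.279 -3.39
endloop
endfacet
facet normal -0.102 -0.400 0.911
outer loop
vertex 1.098 -3.886 -3.277
vertex 1.627 -4.279 -3.39
vertex 2.52 -2.732 -2.611
endloop
endfacet
facet normal -0.525 -0.512 -0.680
outer loop
vertex 1.627 -4.279 -3.39
vertex 1.58 -3.648 -3.829
vertex 2.12 -4.196 -3.833
endloop
endfacet
facet normal 0.585 -0.608 0.537
outer loop
vertex 1.627 -4.279 -3.39
vertex 2.12 -4.196 -3.833
vertex 2.52 -2.732 -2.611
endloop
endfacet
facet normal -0.525 -0.512 -0.680
outer loop
vertex 2.12 -4.196 -3.833
vertex 1.58 -3.648 -3.829
vertex 2.207 -3.701 -4.273
endloop
endfacet
facet normal 0.974 -0.220 -0.055
outer loop
vertex 2.12 -4.196 -3.833
vertex 2.207 -3.701 -4.273
vertex 2.52 -2.732 -2.611
endloop
endfacet
facet normal 0.223 0.123 -0.967
outer loop
vertex -1.167 0.53 -0.886
vertex -2.08 0.344 -1.12
vertex -1.674 1.19 -0.919
endloop
endfacet
facet normal 0.761 0.598 0.251
outer loop
vertex -1.167 0.53 -0.886
vertex -1.674 1.19 -0.919
vertex -1.508 0.342 0.594
endloop
endfacet
facet normal 0.761 0.598 0.251
outer loop
vertex -1.508 0.342 0.594
vertex -1.674 1.19 -0.919
vertex -2.015 1.002 0.561
endloop
endfacet
facet normal -0.223 -0.123 0.967
outer loop
vertex -1.508 0.342 0.594
vertex -2.015 1.002 0.561
vertex -2.42 0.156 0.36
endloop
endfacet
facet normal 0.223 0.123 -0.967
outer loop
vertex -1.674 1.19 -0.919
vertex -2.08 0.344 -1.12
vertex -2.486 1.214 -1.103
endloop
endfacet
facet normal 0.001 0.992 0.126
outer loop
vertex -1.674 1.19 -0.919
vertex -2.486 1.214 -1.103
vertex -2.015 1.002 0.561
endloop
endfacet
facet normal 0.001 0.992 0.126
outer loop
vertex -2.015 1.002 0.561
vertex -2.486 1.214 -1.103
vertex -2.827 1.026 0.377
endloop
endfacet
facet normal -0.223 -0.123 0.967
outer loop
vertex -2.015 1.002 0.561
vertex -2.827 1.026 0.377
vertex -2.42 0.156 0.36
endloop
endfacet
facet normal 0.223 0.123 -0.967
outer loop
vertex -2.486 1.214 -1.103
vertex -2.08 0.344 -1.12
vertex -2.992 0.582 -1.3
endloop
endfacet
facet normal -0.763 0.640 -0.094
outer loop
vertex -2.486 1.214 -1.103
vertex -2.992 0.582 -1.3
vertex -2.827 1.026 0.377
endloop
endfacet
facet normal -0.763 0.640 -0.094
outer loop
vertex -2.827 1.026 0.377
vertex -2.992 0.582 -1.3
vertex -3.333 0.394 0.18
endloop
endfacet
facet normal -0.223 -0.123 0.967
outer loop
vertex -2.827 1.026 0.377
vertex -3.333 0.394 0.18
vertex -2.42 0.156 0.36
endloop
endfacet
facet normal 0.223 0.122 -0.967
outer loop
vertex -2.992 0.582 -1.3
vertex -2.08 0.344 -1.12
vertex -2.811 -0.229 -1.361
endloop
endfacet
facet normal -0.950 -0.194 -0.244
outer loop
vertex -2.992 0.582 -1.3
vertex -2.811 -0.229 -1.361
vertex -3.333 0.394 0.18
endloop
endfacet
facet normal -0.950 -0.194 -0.244
outer loop
vertex -3.333 0.394 0.18
vertex -2.811 -0.229 -1.361
vertex -3.152 -0.417 0.119
endloop
endfacet
facet normal -0.223 -0.122 0.967
outer loop
vertex -3.333 0.394 0.18
vertex -3.152 -0.417 0.119
vertex -2.42 0.156 0.36
endloop
endfacet
facet normal 0.222 0.123 -0.967
outer loop
vertex -2.811 -0.229 -1.361
vertex -2.08 0.344 -1.12
vertex -2.079 -0.608 -1.241
endloop
endfacet
facet normal -0.422 -0.882 -0.209
outer loop
vertex -2.811 -0.229 -1.361
vertex -2.079 -0.608 -1.241
vertex -3.152 -0.417 0.119
endloop
endfacet
facet normal -0.422 -0.882 -0.209
outer loop
vertex -3.152 -0.417 0.119
vertex -2.079 -0.608 -1.241
vertex -2.42 -0.796 0.239
endloop
endfacet
facet normal -0.222 -0.123 0.967
outer loop
vertex -3.152 -0.417 0.119
vertex -2.42 -0.796 0.239
vertex -2.42 0.156 0.36
endloop
endfacet
facet normal 0.224 0.123 -0.967
outer loop
vertex -2.079 -0.608 -1.241
vertex -2.08 0.344 -1.12
vertex -1.348 -0.271 -1.029
endloop
endfacet
facet normal 0.423 -0.906 -0.018
outer loop
vertex -2.079 -0.608 -1.241
vertex -1.348 -0.271 -1.029
vertex -2.42 -0.796 0.239
endloop
endfacet
facet normal 0.423 -0.906 -0.018
outer loop
vertex -2.42 -0.796 0.239
vertex -1.348 -0.271 -1.029
vertex -1.689 -0.459 0.45
endloop
endfacet
facet normal -0.222 -0.123 0.967
outer loop
vertex -2.42 -0.796 0.239
vertex -1.689 -0.459 0.45
vertex -2.42 0.156 0.36
endloop
endfacet
facet normal 0.223 0.122 -0.967
outer loop
vertex -1.348 -0.271 -1.029
vertex -2.08 0.344 -1.12
vertex -1.167 0.53 -0.886
endloop
endfacet
facet normal 0.950 -0.248 0.188
outer loop
vertex -1.348 -0.271 -1.029
vertex -1.167 0.53 -0.886
vertex -1.689 -0.459 0.45
endloop
endfacet
facet normal 0.950 -0.248 0.187
outer loop
vertex -1.689 -0.459 0.45
vertex -1.167 0.53 -0.886
vertex -1.508 0.342 0.594
endloop
endfacet
facet normal -0.223 -0.123 0.967
outer loop
vertex -1.689 -0.459 0.45
vertex -1.508 0.342 0.594
vertex -2.42 0.156 0.36
endloop
endfacet

endsolid


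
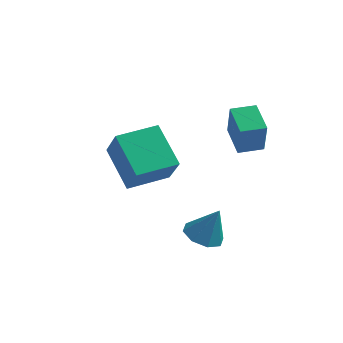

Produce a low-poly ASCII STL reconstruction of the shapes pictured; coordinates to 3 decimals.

solid 
facet normal -0.364 0.440 -0.821
outer loop
vertex -5.248 2.609 -0.98
vertex -3.917 3.847 -0.907
vertex -4.049 1.39 -2.165
endloop
endfacet
facet normal -0.732 -0.680 -0.040
outer loop
vertex -3.423 0.633 -0.753
vertex -5.248 2.609 -0.98
vertex -4.049 1.39 -2.165
endloop
endfacet
facet normal -0.364 0.440 -0.821
outer loop
vertex -4.049 1.39 -2.165
vertex -3.917 3.847 -0.907
vertex -2.718 2.628 -2.092
endloop
endfacet
facet normal 0.576 -0.586 -0.570
outer loop
vertex -2.718 2.628 -2.092
vertex -3.423 0.633 -0.753
vertex -4.049 1.39 -2.165
endloop
endfacet
facet normal -0.576 0.586 0.570
outer loop
vertex -5.248 2.609 -0.98
vertex -3.291 3.09 0.505
vertex -3.917 3.847 -0.907
endloop
endfacet
facet normal -0.732 -0.680 -0.040
outer loop
vertex -4.622 1.852 0.432
vertex -5.248 2.609 -0.98
vertex -3.423 0.633 -0.753
endloop
endfacet
facet normal -0.576 0.586 0.570
outer loop
vertex -4.622 1.852 0.432
vertex -3.291 3.09 0.505
vertex -5.248 2.609 -0.98
endloop
endfacet
facet normal 0.732 0.680 0.040
outer loop
vertex -3.917 3.847 -0.907
vertex -3.291 3.09 0.505
vertex -2.718 2.628 -2.092
endloop
endfacet
facet normal 0.576 -0.586 -0.570
outer loop
vertex -2.092 1.871 -0.68
vertex -3.423 0.633 -0.753
vertex -2.718 2.628 -2.092
endloop
endfacet
facet normal 0.732 0.680 0.040
outer loop
vertex -2.718 2.628 -2.092
vertex -3.291 3.09 0.505
vertex -2.092 1.871 -0.68
endloop
endfacet
facet normal 0.364 -0.440 0.821
outer loop
vertex -2.092 1.871 -0.68
vertex -4.622 1.852 0.432
vertex -3.423 0.633 -0.753
endloop
endfacet
facet normal 0.364 -0.440 0.821
outer loop
vertex -3.291 3.09 0.505
vertex -4.622 1.852 0.432
vertex -2.092 1.871 -0.68
endloop
endfacet
facet normal -0.385 -0.109 -0.916
outer loop
vertex 0.299 -1.063 -2.754
vertex -0.435 -0.79 -2.478
vertex 0.239 -0.432 -2.804
endloop
endfacet
facet normal 0.992 0.100 0.073
outer loop
vertex 0.299 -1.063 -2.754
vertex 0.239 -0.432 -2.804
vertex 0.135 -0.63 -1.122
endloop
endfacet
facet normal -0.385 -0.109 -0.916
outer loop
vertex 0.239 -0.432 -2.804
vertex -0.435 -0.79 -2.478
vertex -0.215 -0.011 -2.663
endloop
endfacet
facet normal 0.695 0.708 0.126
outer loop
vertex 0.239 -0.432 -2.804
vertex -0.215 -0.011 -2.663
vertex 0.135 -0.63 -1.122
endloop
endfacet
facet normal -0.385 -0.109 -0.917
outer loop
vertex -0.215 -0.011 -2.663
vertex -0.435 -0.79 -2.478
vertex -0.798 -0.047 -2.414
endloop
endfacet
facet normal 0.093 0.931 0.353
outer loop
vertex -0.215 -0.011 -2.663
vertex -0.798 -0.047 -2.414
vertex 0.135 -0.63 -1.122
endloop
endfacet
facet normal -0.385 -0.109 -0.916
outer loop
vertex -0.798 -0.047 -2.414
vertex -0.435 -0.79 -2.478
vertex -1.169 -0.517 -2.202
endloop
endfacet
facet normal -0.457 0.639 0.618
outer loop
vertex -0.798 -0.047 -2.414
vertex -1.169 -0.517 -2.202
vertex 0.135 -0.63 -1.122
endloop
endfacet
facet normal -0.385 -0.108 -0.917
outer loop
vertex -1.169 -0.517 -2.202
vertex -0.435 -0.79 -2.478
vertex -1.109 -1.148 -2.153
endloop
endfacet
facet normal -0.638 -0.001 0.770
outer loop
vertex -1.169 -0.517 -2.202
vertex -1.109 -1.148 -2.153
vertex 0.135 -0.63 -1.122
endloop
endfacet
facet normal -0.385 -0.108 -0.917
outer loop
vertex -1.109 -1.148 -2.153
vertex -0.435 -0.79 -2.478
vertex -0.655 -1.569 -2.294
endloop
endfacet
facet normal -0.341 -0.608 0.717
outer loop
vertex -1.109 -1.148 -2.153
vertex -0.655 -1.569 -2.294
vertex 0.135 -0.63 -1.122
endloop
endfacet
facet normal -0.385 -0.108 -0.917
outer loop
vertex -0.655 -1.569 -2.294
vertex -0.435 -0.79 -2.478
vertex -0.072 -1.534 -2.543
endloop
endfacet
facet normal 0.260 -0.831 0.491
outer loop
vertex -0.655 -1.569 -2.294
vertex -0.072 -1.534 -2.543
vertex 0.135 -0.63 -1.122
endloop
endfacet
facet normal -0.385 -0.108 -0.917
outer loop
vertex -0.072 -1.534 -2.543
vertex -0.435 -0.79 -2.478
vertex 0.299 -1.063 -2.754
endloop
endfacet
facet normal 0.812 -0.539 0.225
outer loop
vertex -0.072 -1.534 -2.543
vertex 0.299 -1.063 -2.754
vertex 0.135 -0.63 -1.122
endloop
endfacet
facet normal -0.498 0.819 0.284
outer loop
vertex -0.54 3.382 1.743
vertex 0.361 3.919 1.774
vertex -0.728 3.785 0.248
endloop
endfacet
facet normal -0.859 -0.511 -0.030
outer loop
vertex -0.021 2.621 -0.154
vertex -0.54 3.382 1.743
vertex -0.728 3.785 0.248
endloop
endfacet
facet normal -0.498 0.820 0.283
outer loop
vertex -0.728 3.785 0.248
vertex 0.361 3.919 1.774
vertex 0.174 4.322 0.279
endloop
endfacet
facet normal -0.121 0.258 -0.959
outer loop
vertex 0.174 4.322 0.279
vertex -0.021 2.621 -0.154
vertex -0.728 3.785 0.248
endloop
endfacet
facet normal 0.121 -0.258 0.959
outer loop
vertex -0.54 3.382 1.743
vertex 1.068 2.755 1.372
vertex 0.361 3.919 1.774
endloop
endfacet
facet normal -0.859 -0.511 -0.030
outer loop
vertex 0.166 2.218 1.341
vertex -0.54 3.382 1.743
vertex -0.021 2.621 -0.154
endloop
endfacet
facet normal 0.121 -0.258 0.959
outer loop
vertex 0.166 2.218 1.341
vertex 1.068 2.755 1.372
vertex -0.54 3.382 1.743
endloop
endfacet
facet normal 0.859 0.511 0.030
outer loop
vertex 0.361 3.919 1.774
vertex 1.068 2.755 1.372
vertex 0.174 4.322 0.279
endloop
endfacet
facet normal -0.121 0.258 -0.959
outer loop
vertex 0.88 3.158 -0.123
vertex -0.021 2.621 -0.154
vertex 0.174 4.322 0.279
endloop
endfacet
facet normal 0.859 0.511 0.030
outer loop
vertex 0.174 4.322 0.279
vertex 1.068 2.755 1.372
vertex 0.88 3.158 -0.123
endloop
endfacet
facet normal 0.498 -0.820 -0.283
outer loop
vertex 0.88 3.158 -0.123
vertex 0.166 2.218 1.341
vertex -0.021 2.621 -0.154
endloop
endfacet
facet normal 0.498 -0.820 -0.284
outer loop
vertex 1.068 2.755 1.372
vertex 0.166 2.218 1.341
vertex 0.88 3.158 -0.123
endloop
endfacet

endsolid


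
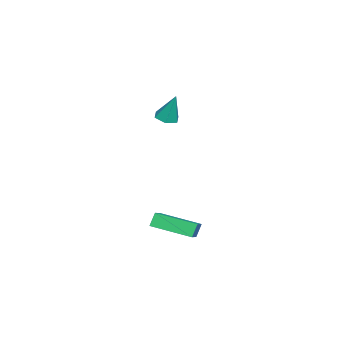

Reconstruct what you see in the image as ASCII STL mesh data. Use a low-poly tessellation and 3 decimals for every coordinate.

solid 
facet normal -0.885 -0.118 -0.451
outer loop
vertex 1.857 2.406 -3.481
vertex 1.835 4.515 -3.99
vertex 2.249 2.235 -4.205
endloop
endfacet
facet normal 0.010 -0.972 0.235
outer loop
vertex 3.965 2.465 -3.33
vertex 1.857 2.406 -3.481
vertex 2.249 2.235 -4.205
endloop
endfacet
facet normal -0.885 -0.118 -0.450
outer loop
vertex 2.249 2.235 -4.205
vertex 1.835 4.515 -3.99
vertex 2.226 4.345 -4.714
endloop
endfacet
facet normal 0.466 -0.203 -0.861
outer loop
vertex 2.226 4.345 -4.714
vertex 3.965 2.465 -3.33
vertex 2.249 2.235 -4.205
endloop
endfacet
facet normal -0.466 0.203 0.861
outer loop
vertex 1.857 2.406 -3.481
vertex 3.551 4.745 -3.115
vertex 1.835 4.515 -3.99
endloop
endfacet
facet normal 0.010 -0.972 0.234
outer loop
vertex 3.574 2.635 -2.606
vertex 1.857 2.406 -3.481
vertex 3.965 2.465 -3.33
endloop
endfacet
facet normal -0.466 0.203 0.861
outer loop
vertex 3.574 2.635 -2.606
vertex 3.551 4.745 -3.115
vertex 1.857 2.406 -3.481
endloop
endfacet
facet normal -0.011 0.972 -0.234
outer loop
vertex 1.835 4.515 -3.99
vertex 3.551 4.745 -3.115
vertex 2.226 4.345 -4.714
endloop
endfacet
facet normal 0.466 -0.203 -0.861
outer loop
vertex 3.943 4.574 -3.839
vertex 3.965 2.465 -3.33
vertex 2.226 4.345 -4.714
endloop
endfacet
facet normal -0.010 0.972 -0.235
outer loop
vertex 2.226 4.345 -4.714
vertex 3.551 4.745 -3.115
vertex 3.943 4.574 -3.839
endloop
endfacet
facet normal 0.885 0.118 0.450
outer loop
vertex 3.943 4.574 -3.839
vertex 3.574 2.635 -2.606
vertex 3.965 2.465 -3.33
endloop
endfacet
facet normal 0.885 0.118 0.451
outer loop
vertex 3.551 4.745 -3.115
vertex 3.574 2.635 -2.606
vertex 3.943 4.574 -3.839
endloop
endfacet
facet normal -0.119 -0.323 -0.939
outer loop
vertex -3.086 1.326 0.607
vertex -3.764 1.206 0.734
vertex -3.558 1.83 0.493
endloop
endfacet
facet normal 0.728 0.686 0.020
outer loop
vertex -3.086 1.326 0.607
vertex -3.558 1.83 0.493
vertex -3.556 1.774 2.386
endloop
endfacet
facet normal -0.119 -0.323 -0.939
outer loop
vertex -3.558 1.83 0.493
vertex -3.764 1.206 0.734
vertex -4.236 1.71 0.62
endloop
endfacet
facet normal -0.169 0.985 0.029
outer loop
vertex -3.558 1.83 0.493
vertex -4.236 1.71 0.62
vertex -3.556 1.774 2.386
endloop
endfacet
facet normal -0.117 -0.322 -0.939
outer loop
vertex -4.236 1.71 0.62
vertex -3.764 1.206 0.734
vertex -4.442 1.085 0.86
endloop
endfacet
facet normal -0.858 0.404 0.316
outer loop
vertex -4.236 1.71 0.62
vertex -4.442 1.085 0.86
vertex -3.556 1.774 2.386
endloop
endfacet
facet normal -0.117 -0.322 -0.939
outer loop
vertex -4.442 1.085 0.86
vertex -3.764 1.206 0.734
vertex -3.969 0.581 0.974
endloop
endfacet
facet normal -0.650 -0.476 0.592
outer loop
vertex -4.442 1.085 0.86
vertex -3.969 0.581 0.974
vertex -3.556 1.774 2.386
endloop
endfacet
facet normal -0.117 -0.322 -0.939
outer loop
vertex -3.969 0.581 0.974
vertex -3.764 1.206 0.734
vertex -3.292 0.702 0.848
endloop
endfacet
facet normal 0.247 -0.775 0.582
outer loop
vertex -3.969 0.581 0.974
vertex -3.292 0.702 0.848
vertex -3.556 1.774 2.386
endloop
endfacet
facet normal -0.119 -0.323 -0.939
outer loop
vertex -3.292 0.702 0.848
vertex -3.764 1.206 0.734
vertex -3.086 1.326 0.607
endloop
endfacet
facet normal 0.935 -0.194 0.296
outer loop
vertex -3.292 0.702 0.848
vertex -3.086 1.326 0.607
vertex -3.556 1.774 2.386
endloop
endfacet

endsolid


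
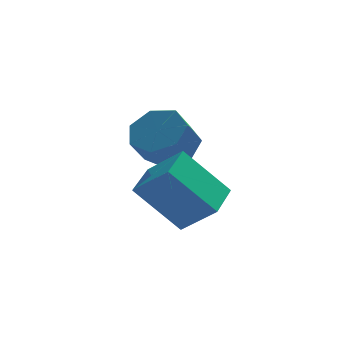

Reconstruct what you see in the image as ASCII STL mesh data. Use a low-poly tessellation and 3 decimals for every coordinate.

solid 
facet normal -0.657 0.148 0.739
outer loop
vertex -0.088 -1.436 1.918
vertex 0.462 -0.251 2.169
vertex -0.996 -0.817 0.987
endloop
endfacet
facet normal -0.414 -0.891 -0.189
outer loop
vertex 0.298 -1.109 -0.469
vertex -0.088 -1.436 1.918
vertex -0.996 -0.817 0.987
endloop
endfacet
facet normal -0.657 0.148 0.739
outer loop
vertex -0.996 -0.817 0.987
vertex 0.462 -0.251 2.169
vertex -0.446 0.368 1.238
endloop
endfacet
facet normal -0.630 0.430 -0.646
outer loop
vertex -0.446 0.368 1.238
vertex 0.298 -1.109 -0.469
vertex -0.996 -0.817 0.987
endloop
endfacet
facet normal 0.630 -0.430 0.646
outer loop
vertex -0.088 -1.436 1.918
vertex 1.756 -0.543 0.713
vertex 0.462 -0.251 2.169
endloop
endfacet
facet normal -0.414 -0.891 -0.189
outer loop
vertex 1.206 -1.728 0.462
vertex -0.088 -1.436 1.918
vertex 0.298 -1.109 -0.469
endloop
endfacet
facet normal 0.630 -0.430 0.646
outer loop
vertex 1.206 -1.728 0.462
vertex 1.756 -0.543 0.713
vertex -0.088 -1.436 1.918
endloop
endfacet
facet normal 0.414 0.891 0.189
outer loop
vertex 0.462 -0.251 2.169
vertex 1.756 -0.543 0.713
vertex -0.446 0.368 1.238
endloop
endfacet
facet normal -0.630 0.430 -0.646
outer loop
vertex 0.848 0.076 -0.218
vertex 0.298 -1.109 -0.469
vertex -0.446 0.368 1.238
endloop
endfacet
facet normal 0.414 0.891 0.189
outer loop
vertex -0.446 0.368 1.238
vertex 1.756 -0.543 0.713
vertex 0.848 0.076 -0.218
endloop
endfacet
facet normal 0.657 -0.148 -0.739
outer loop
vertex 0.848 0.076 -0.218
vertex 1.206 -1.728 0.462
vertex 0.298 -1.109 -0.469
endloop
endfacet
facet normal 0.657 -0.148 -0.739
outer loop
vertex 1.756 -0.543 0.713
vertex 1.206 -1.728 0.462
vertex 0.848 0.076 -0.218
endloop
endfacet
facet normal 0.419 0.499 -0.758
outer loop
vertex 1.025 2.589 1.968
vertex 0.441 2.177 1.374
vertex 0.329 2.975 1.837
endloop
endfacet
facet normal 0.282 0.723 0.631
outer loop
vertex 1.025 2.589 1.968
vertex 0.329 2.975 1.837
vertex 0.543 2.016 2.84
endloop
endfacet
facet normal 0.282 0.723 0.631
outer loop
vertex 0.543 2.016 2.84
vertex 0.329 2.975 1.837
vertex -0.153 2.402 2.709
endloop
endfacet
facet normal -0.419 -0.498 0.759
outer loop
vertex 0.543 2.016 2.84
vertex -0.153 2.402 2.709
vertex -0.041 1.603 2.246
endloop
endfacet
facet normal 0.420 0.499 -0.758
outer loop
vertex 0.329 2.975 1.837
vertex 0.441 2.177 1.374
vertex -0.283 2.76 1.357
endloop
endfacet
facet normal -0.499 0.825 0.266
outer loop
vertex 0.329 2.975 1.837
vertex -0.283 2.76 1.357
vertex -0.153 2.402 2.709
endloop
endfacet
facet normal -0.499 0.825 0.266
outer loop
vertex -0.153 2.402 2.709
vertex -0.283 2.76 1.357
vertex -0.765 2.187 2.229
endloop
endfacet
facet normal -0.420 -0.498 0.759
outer loop
vertex -0.153 2.402 2.709
vertex -0.765 2.187 2.229
vertex -0.041 1.603 2.246
endloop
endfacet
facet normal 0.419 0.498 -0.759
outer loop
vertex -0.283 2.76 1.357
vertex 0.441 2.177 1.374
vertex -0.35 2.105 0.89
endloop
endfacet
facet normal -0.904 0.306 -0.299
outer loop
vertex -0.283 2.76 1.357
vertex -0.35 2.105 0.89
vertex -0.765 2.187 2.229
endloop
endfacet
facet normal -0.904 0.306 -0.299
outer loop
vertex -0.765 2.187 2.229
vertex -0.35 2.105 0.89
vertex -0.832 1.532 1.762
endloop
endfacet
facet normal -0.420 -0.498 0.759
outer loop
vertex -0.765 2.187 2.229
vertex -0.832 1.532 1.762
vertex -0.041 1.603 2.246
endloop
endfacet
facet normal 0.419 0.499 -0.759
outer loop
vertex -0.35 2.105 0.89
vertex 0.441 2.177 1.374
vertex 0.179 1.504 0.787
endloop
endfacet
facet normal -0.628 -0.444 -0.639
outer loop
vertex -0.35 2.105 0.89
vertex 0.179 1.504 0.787
vertex -0.832 1.532 1.762
endloop
endfacet
facet normal -0.628 -0.445 -0.639
outer loop
vertex -0.832 1.532 1.762
vertex 0.179 1.504 0.787
vertex -0.303 0.931 1.66
endloop
endfacet
facet normal -0.420 -0.498 0.759
outer loop
vertex -0.832 1.532 1.762
vertex -0.303 0.931 1.66
vertex -0.041 1.603 2.246
endloop
endfacet
facet normal 0.419 0.499 -0.759
outer loop
vertex 0.179 1.504 0.787
vertex 0.441 2.177 1.374
vertex 0.905 1.41 1.126
endloop
endfacet
facet normal 0.121 -0.859 -0.497
outer loop
vertex 0.179 1.504 0.787
vertex 0.905 1.41 1.126
vertex -0.303 0.931 1.66
endloop
endfacet
facet normal 0.120 -0.859 -0.498
outer loop
vertex -0.303 0.931 1.66
vertex 0.905 1.41 1.126
vertex 0.423 0.836 1.999
endloop
endfacet
facet normal -0.420 -0.498 0.759
outer loop
vertex -0.303 0.931 1.66
vertex 0.423 0.836 1.999
vertex -0.041 1.603 2.246
endloop
endfacet
facet normal 0.419 0.499 -0.759
outer loop
vertex 0.905 1.41 1.126
vertex 0.441 2.177 1.374
vertex 1.282 1.893 1.652
endloop
endfacet
facet normal 0.779 -0.627 0.018
outer loop
vertex 0.905 1.41 1.126
vertex 1.282 1.893 1.652
vertex 0.423 0.836 1.999
endloop
endfacet
facet normal 0.779 -0.627 0.018
outer loop
vertex 0.423 0.836 1.999
vertex 1.282 1.893 1.652
vertex 0.8 1.319 2.524
endloop
endfacet
facet normal -0.419 -0.498 0.759
outer loop
vertex 0.423 0.836 1.999
vertex 0.8 1.319 2.524
vertex -0.041 1.603 2.246
endloop
endfacet
facet normal 0.419 0.499 -0.758
outer loop
vertex 1.282 1.893 1.652
vertex 0.441 2.177 1.374
vertex 1.025 2.589 1.968
endloop
endfacet
facet normal 0.850 0.077 0.521
outer loop
vertex 1.282 1.893 1.652
vertex 1.025 2.589 1.968
vertex 0.8 1.319 2.524
endloop
endfacet
facet normal 0.850 0.077 0.521
outer loop
vertex 0.8 1.319 2.524
vertex 1.025 2.589 1.968
vertex 0.543 2.016 2.84
endloop
endfacet
facet normal -0.419 -0.499 0.759
outer loop
vertex 0.8 1.319 2.524
vertex 0.543 2.016 2.84
vertex -0.041 1.603 2.246
endloop
endfacet

endsolid
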